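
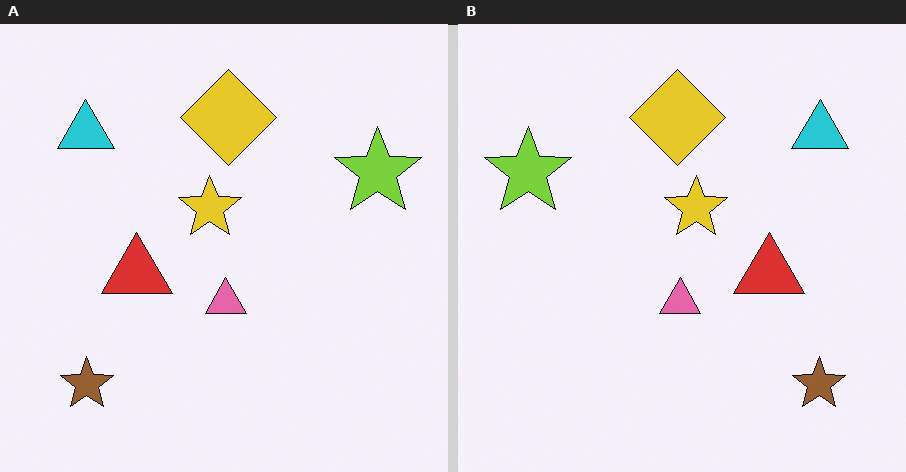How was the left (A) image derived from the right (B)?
The image was flipped horizontally (left ↔ right).

The lime star is in the top-left of the right (B) image and the top-right of the left (A) — shapes on opposite sides of the vertical midline have swapped in a mirror flip.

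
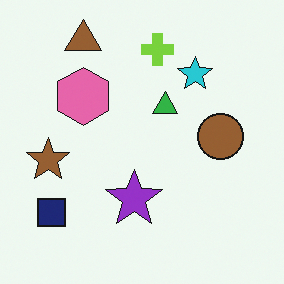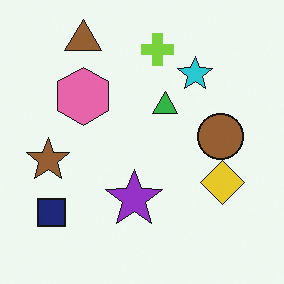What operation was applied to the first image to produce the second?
The transformation is: overlaid with an additional yellow diamond.

A yellow diamond appears in the second image that is absent from the first.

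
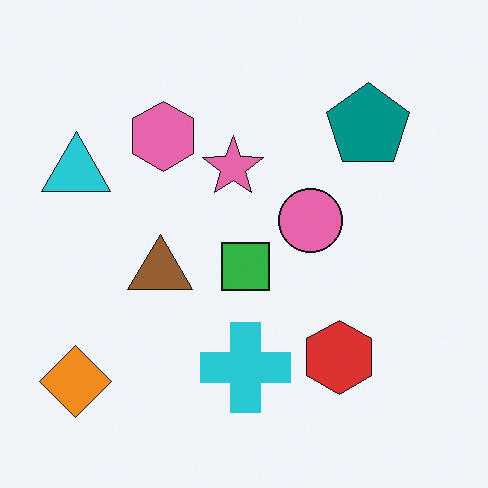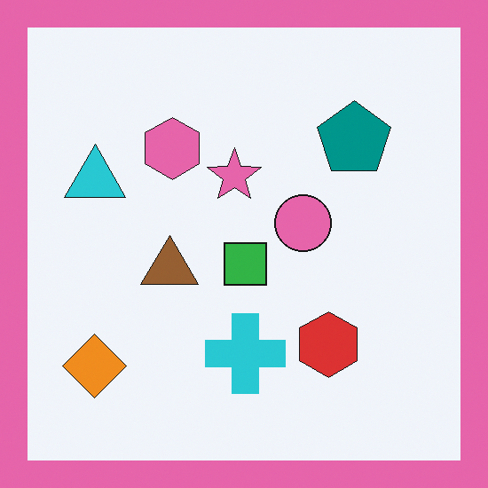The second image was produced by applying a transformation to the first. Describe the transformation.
The transformation is: framed with a pink border.

A solid pink frame runs around the edge of the second image, with the content slightly shrunk inside it.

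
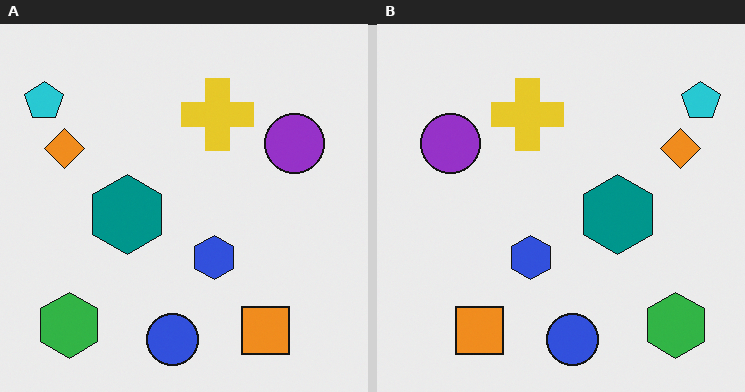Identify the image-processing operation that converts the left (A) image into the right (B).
Flipped horizontally (left ↔ right).

The cyan pentagon is in the top-left of the left (A) image and the top-right of the right (B) — shapes on opposite sides of the vertical midline have swapped in a mirror flip.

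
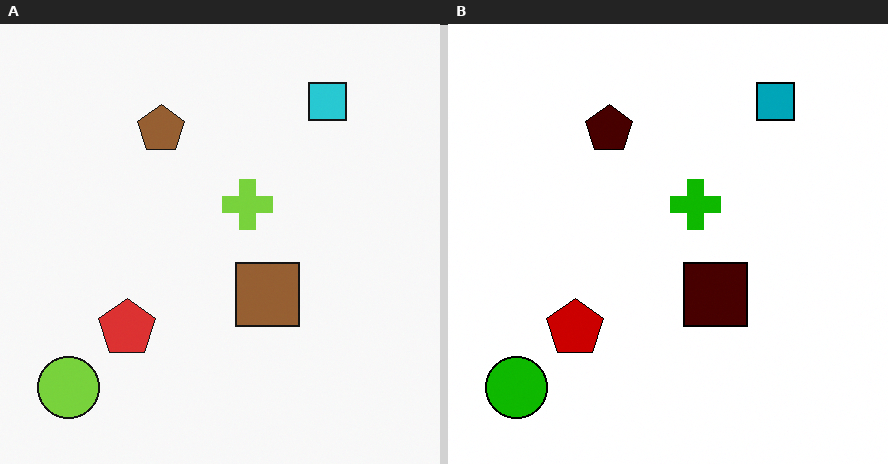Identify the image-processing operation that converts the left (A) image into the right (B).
The transformation is: given much higher contrast.

Tones are pushed away from mid-grey across the whole image — a global contrast change.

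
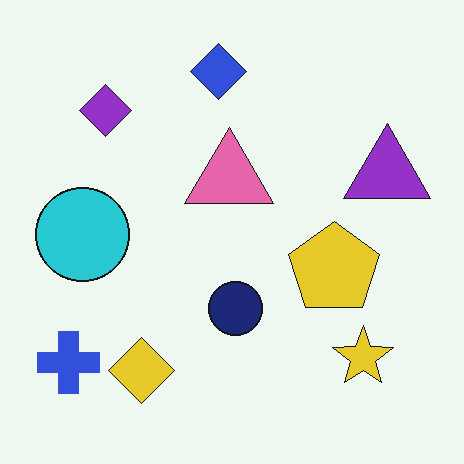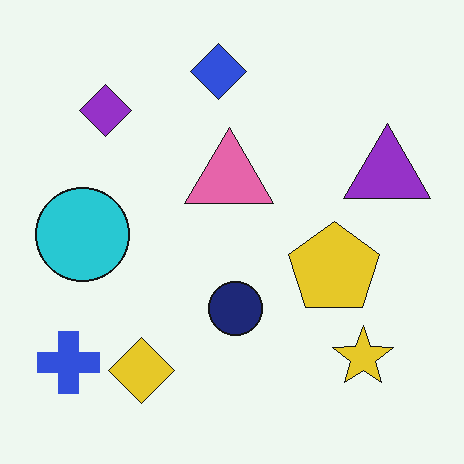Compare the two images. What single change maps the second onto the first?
The image was JPEG-compressed with visible artifacts.

Blocky 8×8 compression artifacts appear around shape edges and the flat background shows ringing — characteristic JPEG degradation.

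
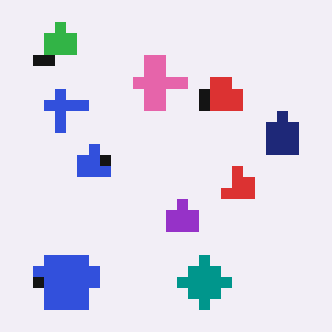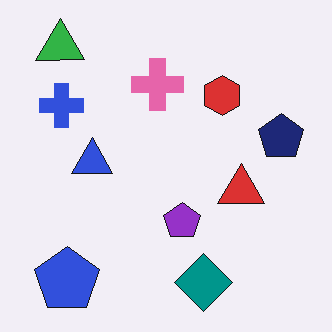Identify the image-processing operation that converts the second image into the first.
Heavily pixelated into large blocks.

Shapes are reduced to large square blocks; fine edges and outlines are lost — a downscale-then-upscale (mosaic) effect.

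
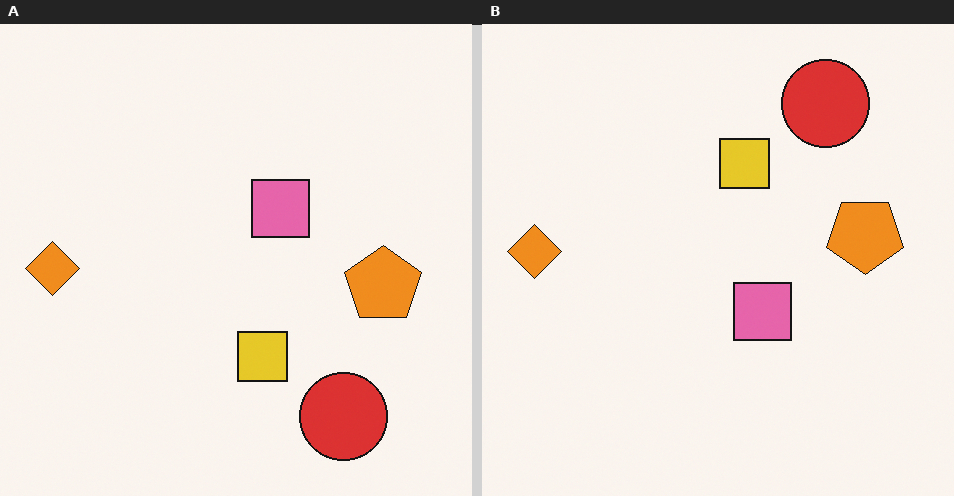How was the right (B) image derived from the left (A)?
It was flipped vertically (top ↔ bottom).

The red circle is in the bottom-right of the left (A) image and the top-right of the right (B) — shapes on opposite sides of the horizontal midline have swapped in a mirror flip.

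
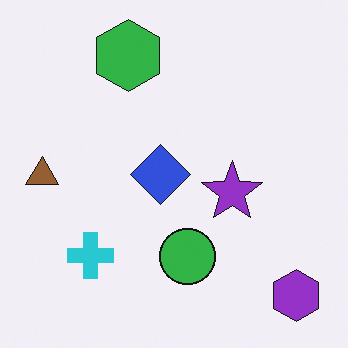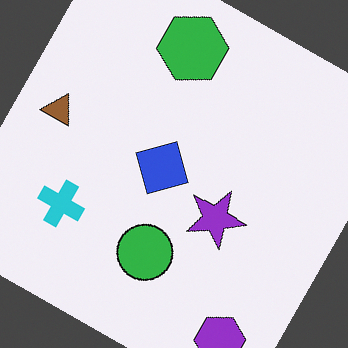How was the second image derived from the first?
Rotated clockwise by a clearly visible amount.

Every shape is tilted by the same angle and the image corners show triangular fill wedges — a whole-image rotation by a non-right angle.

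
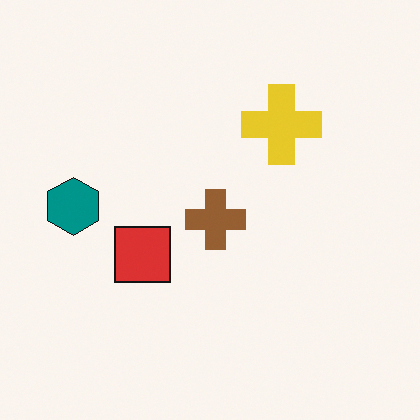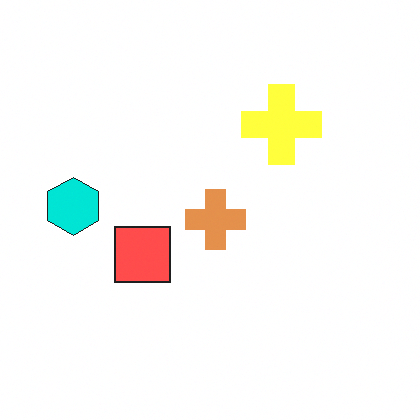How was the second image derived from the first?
It was substantially brightened.

Every pixel — background and shapes alike — is uniformly brightened.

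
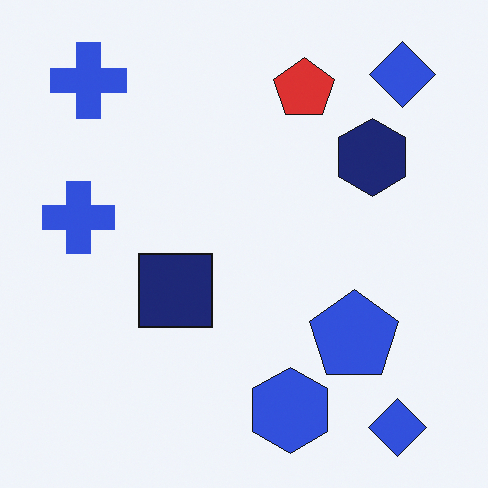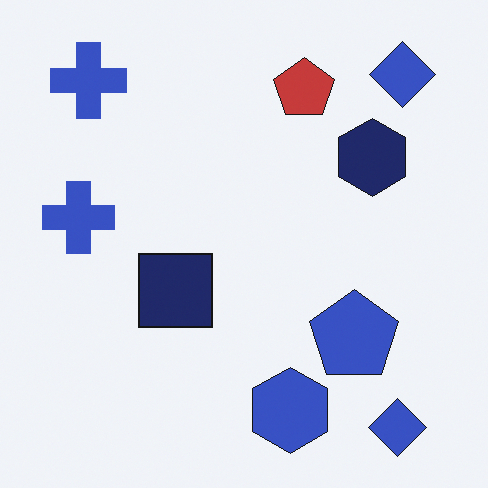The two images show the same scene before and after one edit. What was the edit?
This is the original image slightly desaturated.

All colors are more muted and greyish — a global saturation change.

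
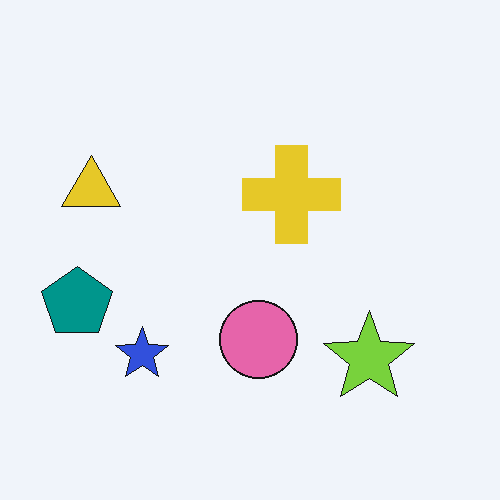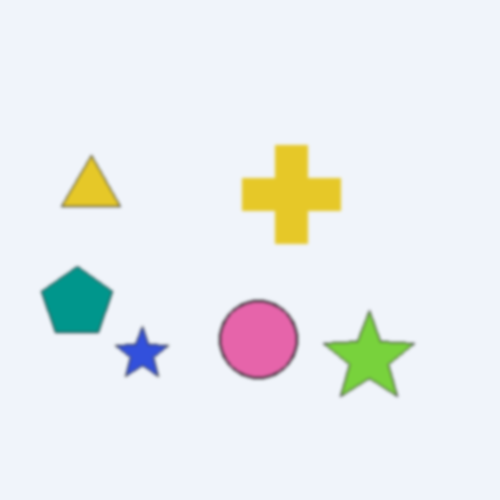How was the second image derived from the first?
The second image is the first lightly blurred.

Shape edges and outlines are uniformly softened across the whole image.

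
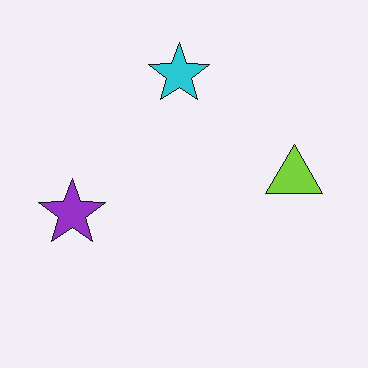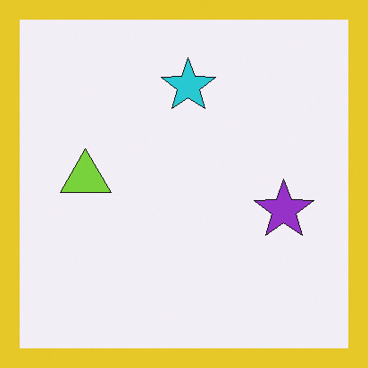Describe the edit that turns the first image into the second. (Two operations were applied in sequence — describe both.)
This is the original image flipped horizontally (left ↔ right), then framed with a yellow border.

The purple star is in the left of the first image and the right of the second — shapes on opposite sides of the vertical midline have swapped in a mirror flip. A solid yellow frame runs around the edge of the second image, with the content slightly shrunk inside it.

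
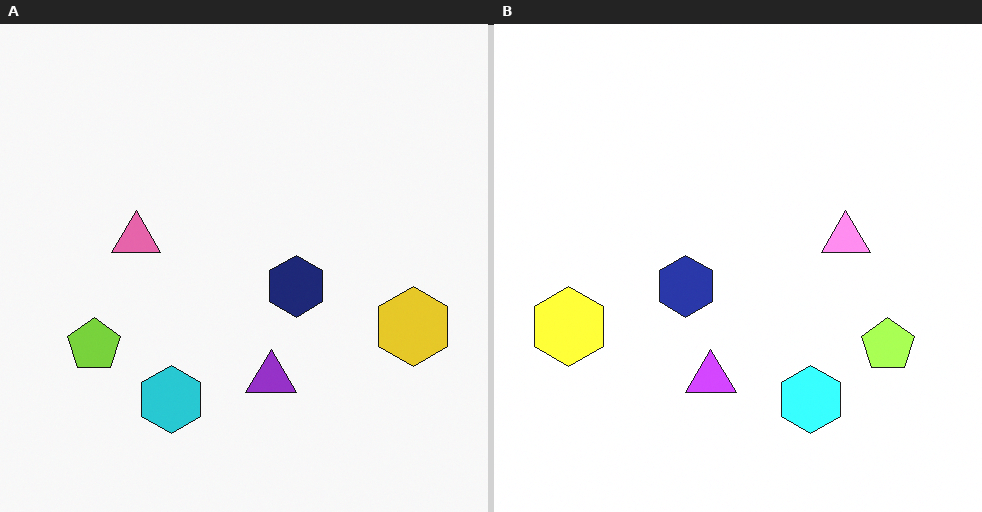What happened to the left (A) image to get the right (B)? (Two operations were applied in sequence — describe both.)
The transformation is: flipped horizontally (left ↔ right), then substantially brightened.

The yellow hexagon is in the right of the left (A) image and the left of the right (B) — shapes on opposite sides of the vertical midline have swapped in a mirror flip. Every pixel — background and shapes alike — is uniformly brightened.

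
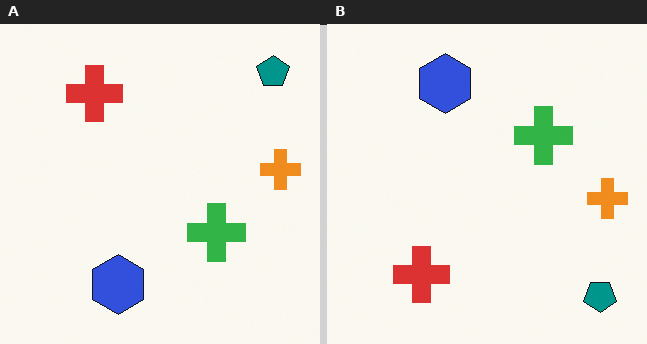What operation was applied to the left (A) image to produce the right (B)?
The transformation is: flipped vertically (top ↔ bottom).

The teal pentagon is in the top-right of the left (A) image and the bottom-right of the right (B) — shapes on opposite sides of the horizontal midline have swapped in a mirror flip.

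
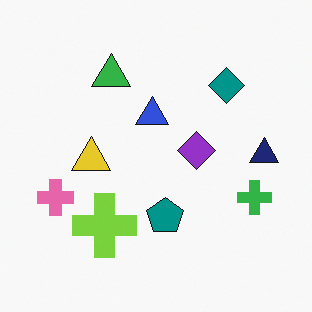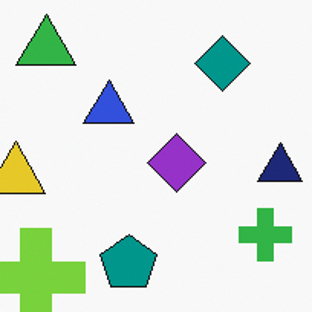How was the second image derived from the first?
The second image is the first cropped slightly and scaled back up.

The visible shapes are larger and the field of view is narrower; shapes near the original edges may be partly or wholly outside the frame — a crop-and-rescale.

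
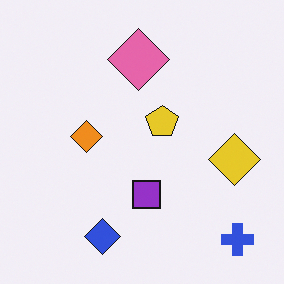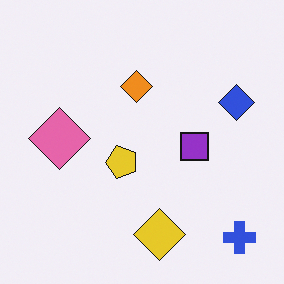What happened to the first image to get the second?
The image was transposed (reflected across the top-left ↔ bottom-right diagonal).

Shapes have swapped their row and column positions — what was in the top-right is now in the bottom-left — a diagonal reflection.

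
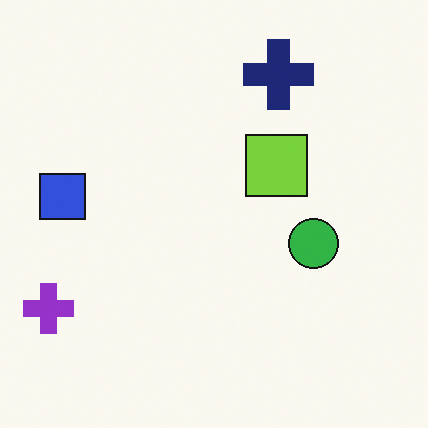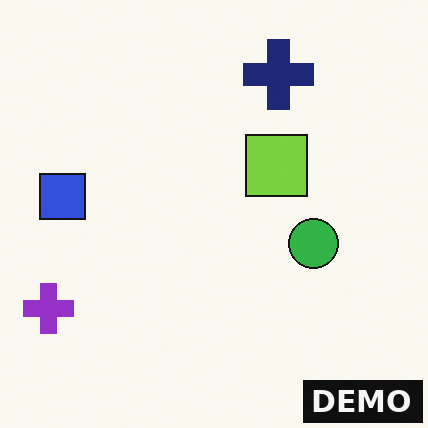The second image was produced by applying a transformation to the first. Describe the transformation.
The image was watermarked with the text "DEMO" in the lower-right corner.

A dark label reading "DEMO" appears in the lower-right corner.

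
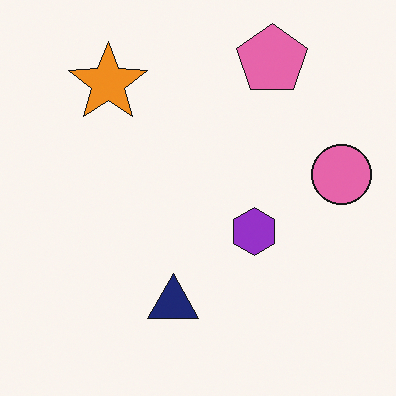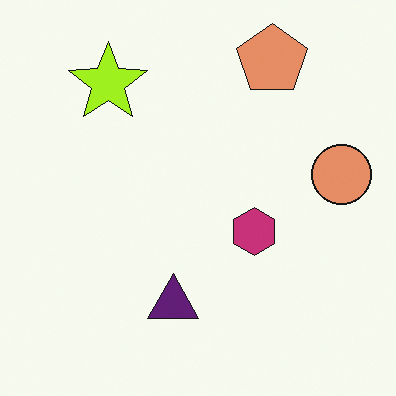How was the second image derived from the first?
The image was hue-shifted slightly.

Every shape's color has rotated by the same amount around the hue wheel — a uniform hue shift.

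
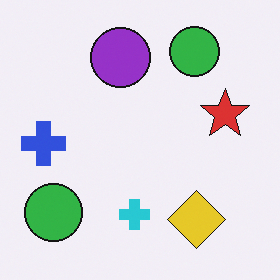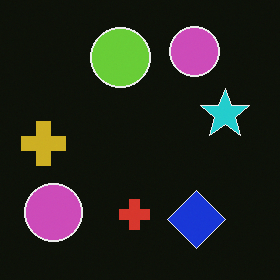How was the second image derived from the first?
Color-inverted (negative).

The light background has become dark and every shape's color is its complement — a photographic negative.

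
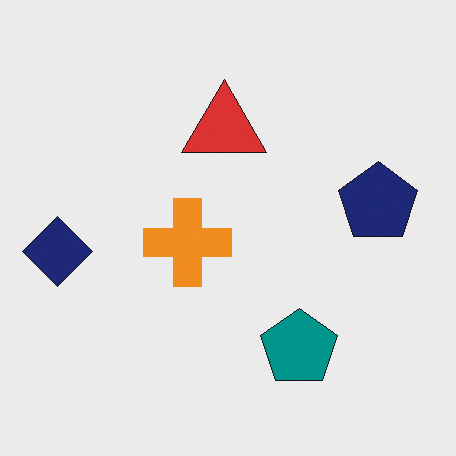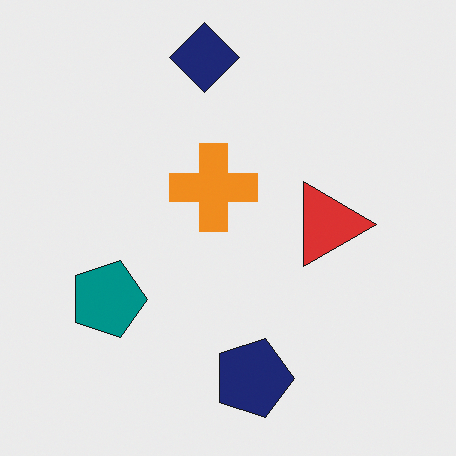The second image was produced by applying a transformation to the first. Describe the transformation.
This is the original image rotated 90° clockwise.

The navy diamond sits in the left of the first image and the top of the second — consistent with a whole-image 90° clockwise rotation.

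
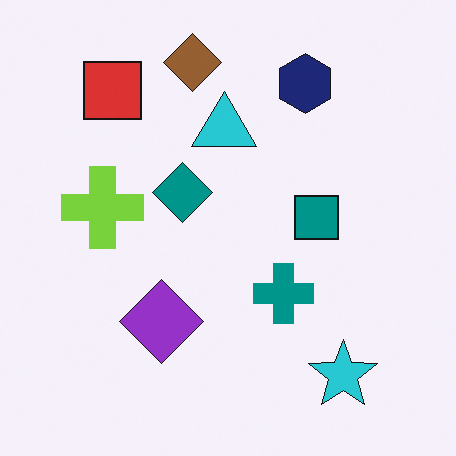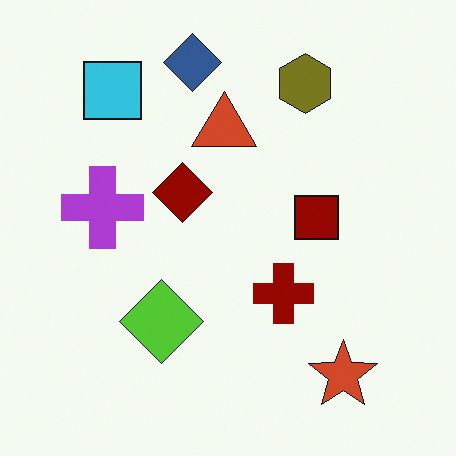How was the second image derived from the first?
The image was hue-shifted through roughly half the color wheel.

Every shape's color has rotated by the same amount around the hue wheel — a uniform hue shift.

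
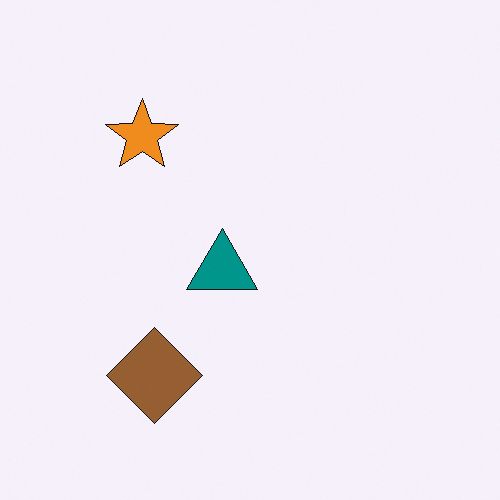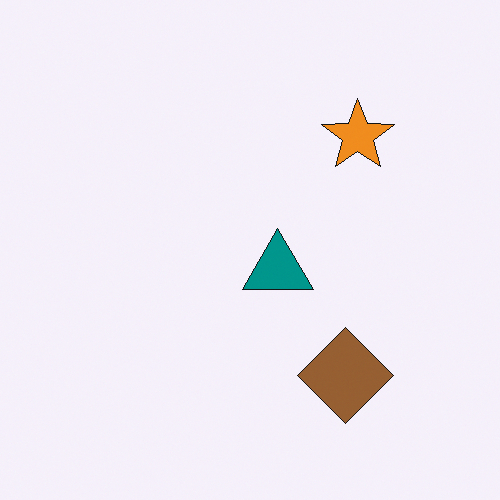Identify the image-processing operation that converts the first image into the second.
It was flipped horizontally (left ↔ right).

The orange star is in the top-left of the first image and the top-right of the second — shapes on opposite sides of the vertical midline have swapped in a mirror flip.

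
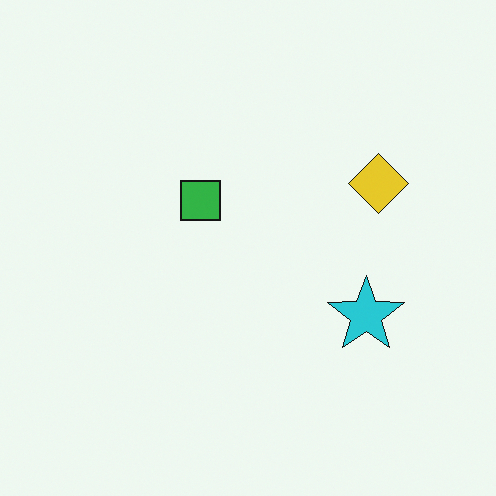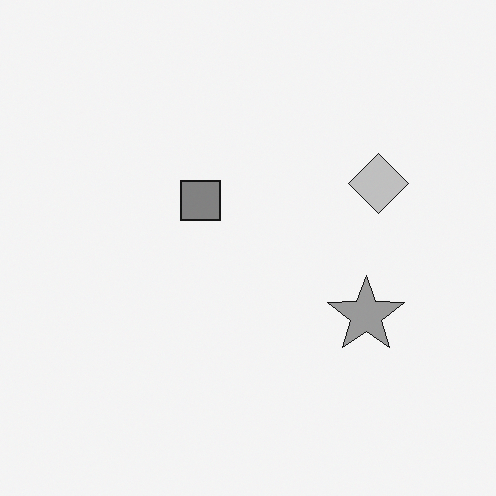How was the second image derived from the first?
The second image is the first converted to grayscale.

All color is removed — every shape is now a shade of grey.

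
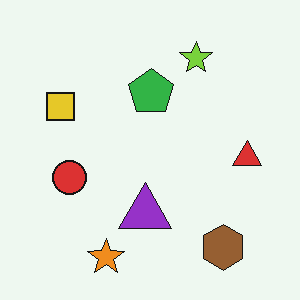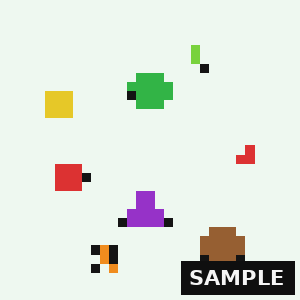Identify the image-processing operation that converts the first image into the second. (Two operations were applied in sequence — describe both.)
Coarsely pixelated, then watermarked with the text "SAMPLE" in the lower-right corner.

Shapes are reduced to large square blocks; fine edges and outlines are lost — a downscale-then-upscale (mosaic) effect. A dark label reading "SAMPLE" appears in the lower-right corner.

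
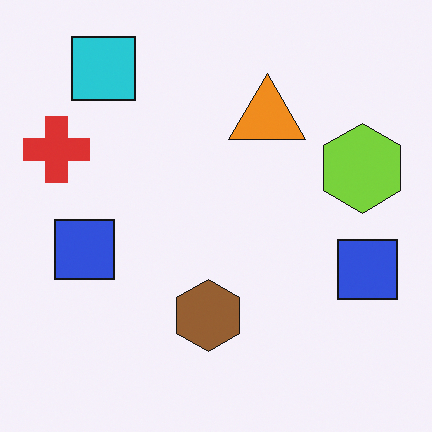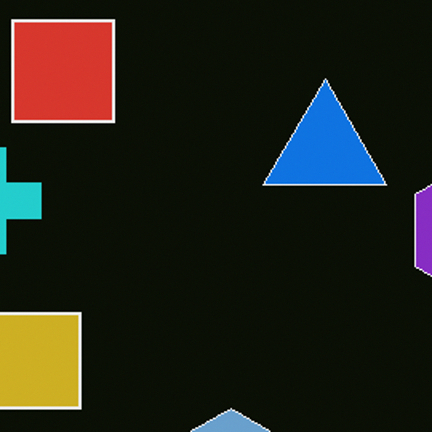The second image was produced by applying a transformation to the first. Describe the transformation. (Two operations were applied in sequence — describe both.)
The second image is the first color-inverted (negative), then cropped slightly and scaled back up.

The light background has become dark and every shape's color is its complement — a photographic negative. The visible shapes are larger and the field of view is narrower; shapes near the original edges may be partly or wholly outside the frame — a crop-and-rescale.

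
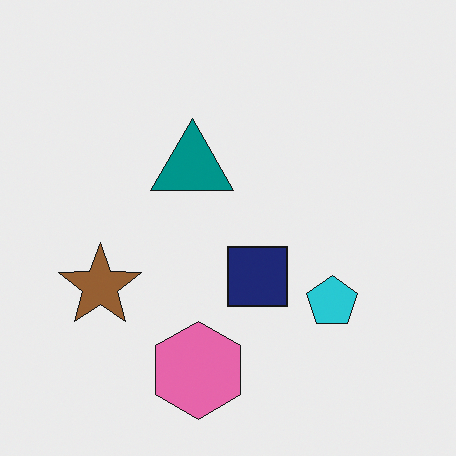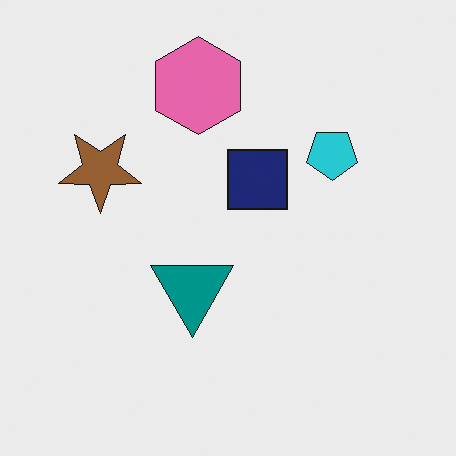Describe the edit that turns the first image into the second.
The transformation is: flipped vertically (top ↔ bottom).

The pink hexagon is in the bottom of the first image and the top of the second — shapes on opposite sides of the horizontal midline have swapped in a mirror flip.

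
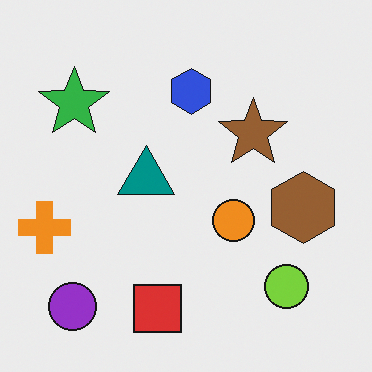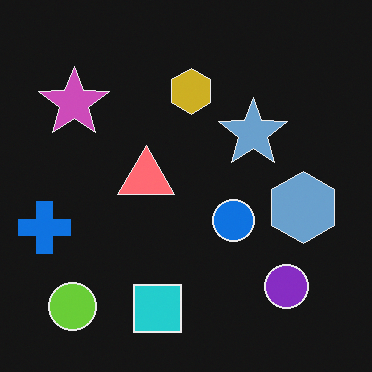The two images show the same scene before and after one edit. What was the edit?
The transformation is: color-inverted (negative).

The light background has become dark and every shape's color is its complement — a photographic negative.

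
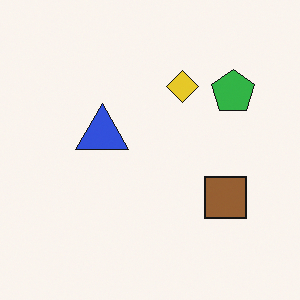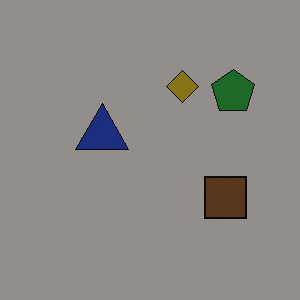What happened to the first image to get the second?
This is the original image darkened a lot.

Every pixel — background and shapes alike — is uniformly darkened.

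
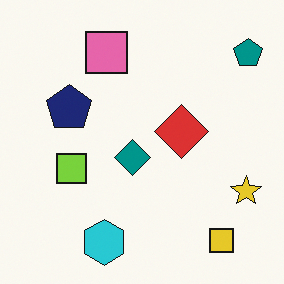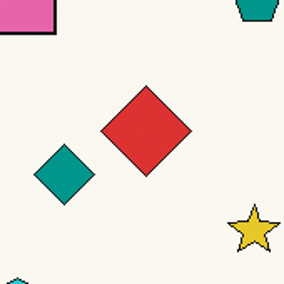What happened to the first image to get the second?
The second image is the first cropped tightly and scaled back up.

The visible shapes are larger and the field of view is narrower; shapes near the original edges may be partly or wholly outside the frame — a crop-and-rescale.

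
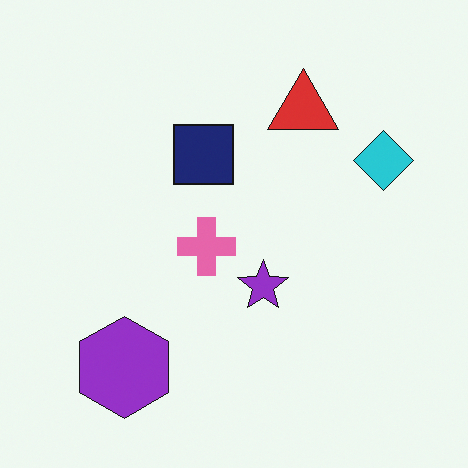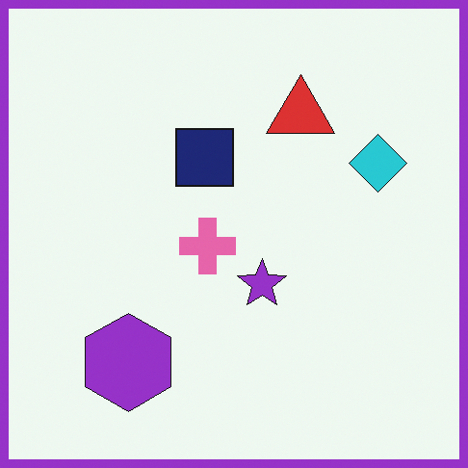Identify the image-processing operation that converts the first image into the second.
Framed with a purple border.

A solid purple frame runs around the edge of the second image, with the content slightly shrunk inside it.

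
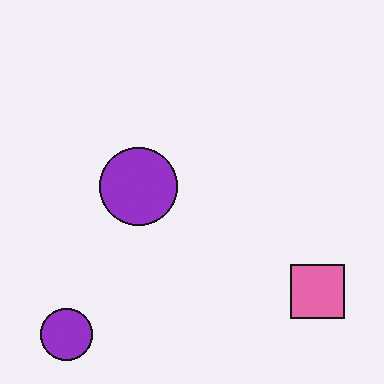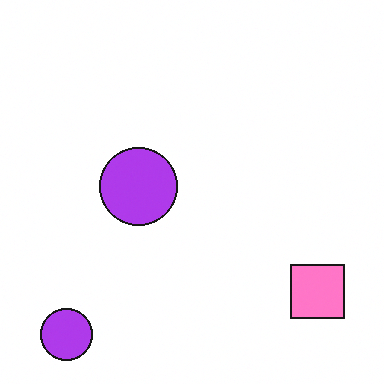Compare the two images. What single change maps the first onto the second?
Slightly brightened.

Every pixel — background and shapes alike — is uniformly brightened.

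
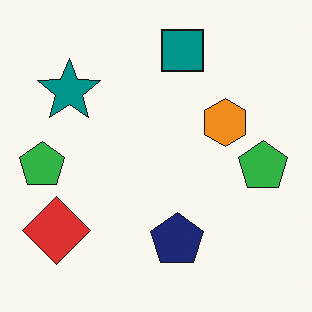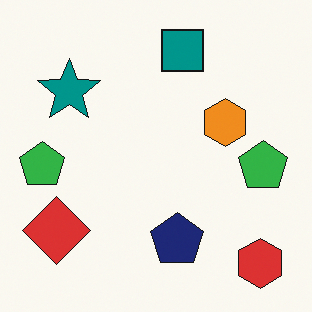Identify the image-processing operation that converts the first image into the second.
The image was overlaid with an additional red hexagon.

A red hexagon appears in the second image that is absent from the first.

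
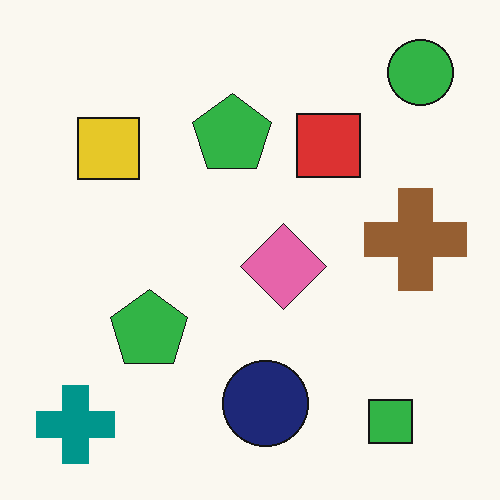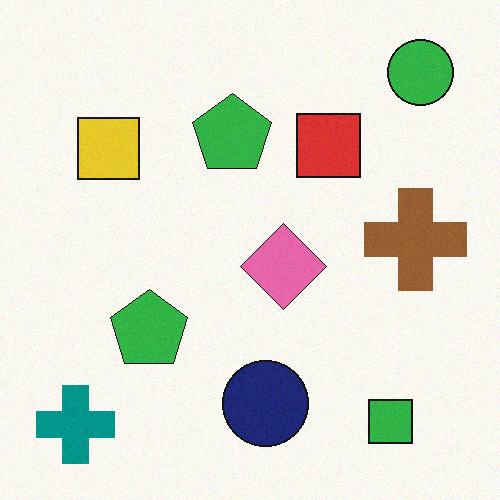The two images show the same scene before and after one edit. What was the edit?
This is the original image degraded with a light layer of grain.

Random speckle covers the whole image, including the flat background.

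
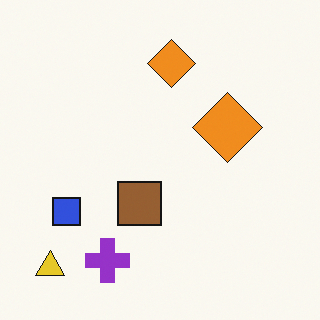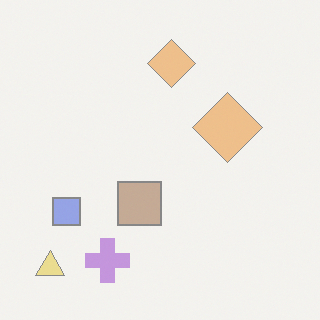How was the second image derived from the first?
It was washed out (contrast reduced).

Tones are pushed toward mid-grey across the whole image — a global contrast change.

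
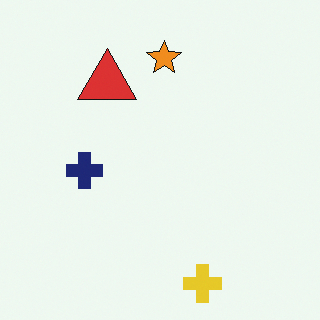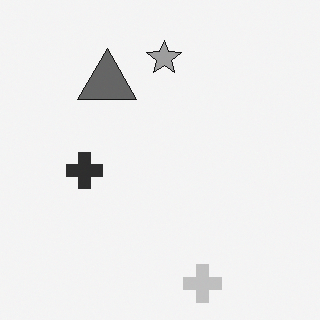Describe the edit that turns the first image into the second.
The second image is the first converted to grayscale.

All color is removed — every shape is now a shade of grey.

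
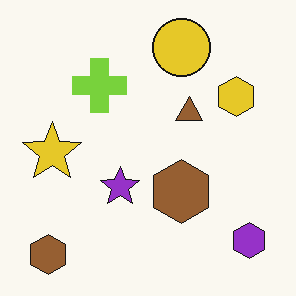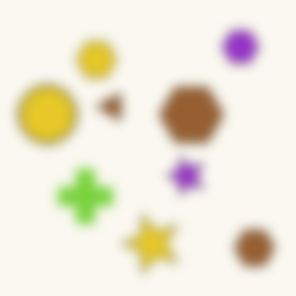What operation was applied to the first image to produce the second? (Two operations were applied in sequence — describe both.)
The second image is the first heavily blurred, then rotated 90° counter-clockwise.

Shape edges and outlines are uniformly softened across the whole image. The purple hexagon sits in the bottom-right of the first image and the top-right of the second — consistent with a whole-image 90° counter-clockwise rotation.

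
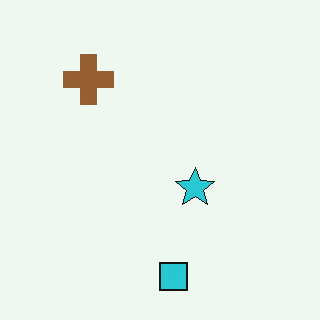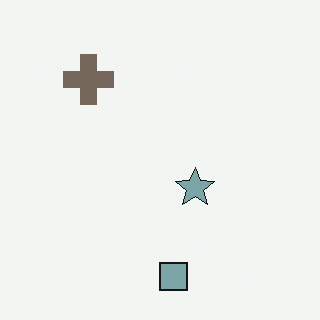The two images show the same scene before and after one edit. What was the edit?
The image was made much more muted (saturation change).

All colors are more muted and greyish — a global saturation change.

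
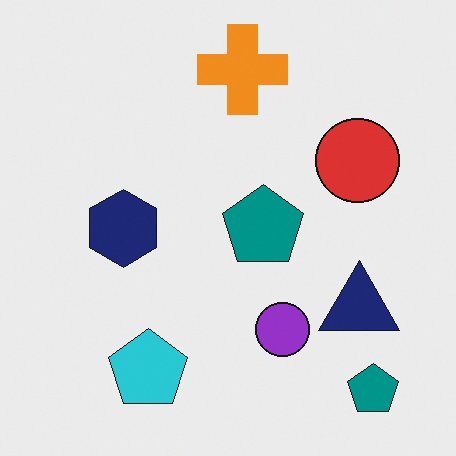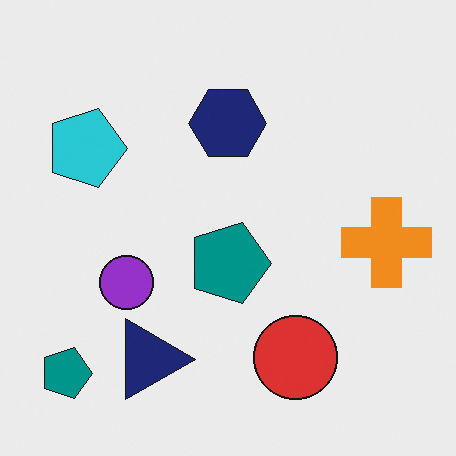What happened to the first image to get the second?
This is the original image rotated 90° clockwise.

The cyan pentagon sits in the bottom-left of the first image and the top-left of the second — consistent with a whole-image 90° clockwise rotation.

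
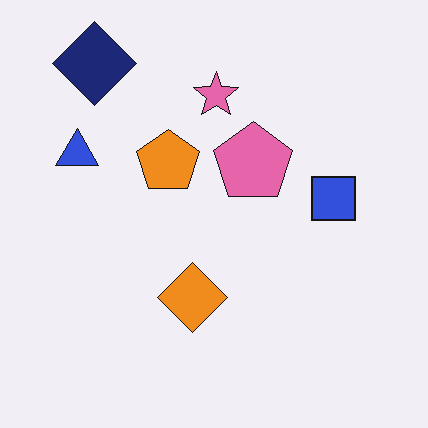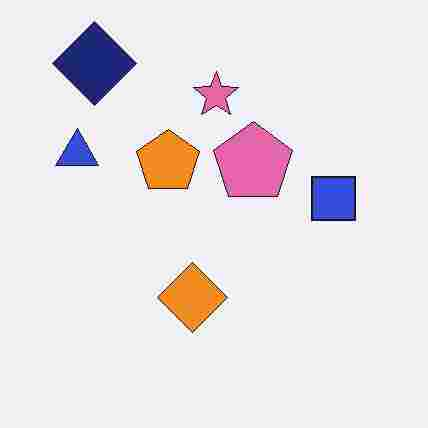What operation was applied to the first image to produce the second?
Heavily JPEG-compressed with obvious blocking artifacts.

Blocky 8×8 compression artifacts appear around shape edges and the flat background shows ringing — characteristic JPEG degradation.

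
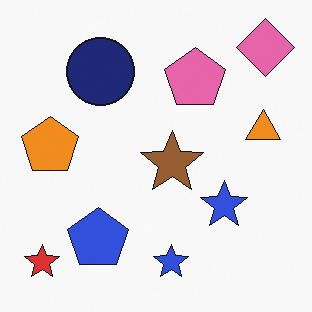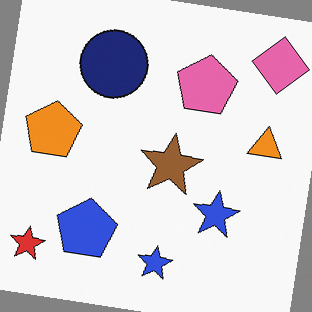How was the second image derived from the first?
The second image is the first rotated clockwise by a small amount.

Every shape is tilted by the same angle and the image corners show triangular fill wedges — a whole-image rotation by a non-right angle.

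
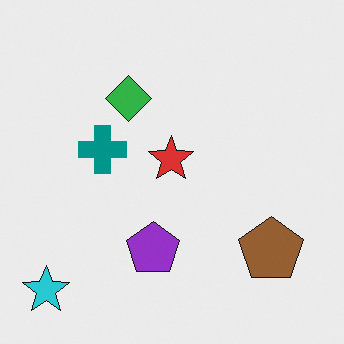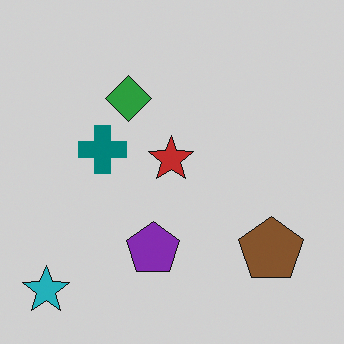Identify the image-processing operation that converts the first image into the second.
The transformation is: darkened a little.

Every pixel — background and shapes alike — is uniformly darkened.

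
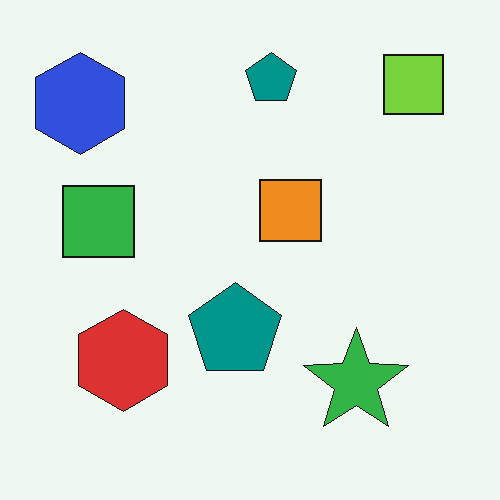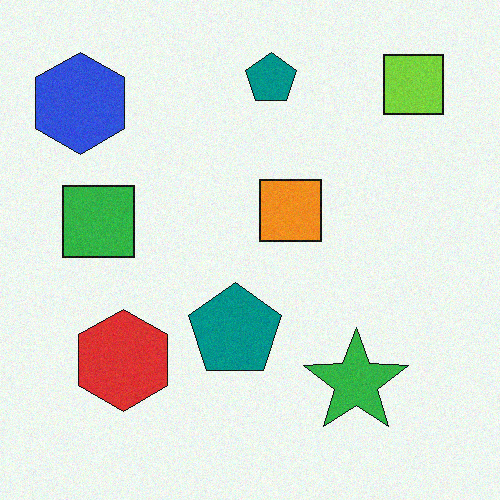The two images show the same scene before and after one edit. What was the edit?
The image was degraded with a light layer of grain.

Random speckle covers the whole image, including the flat background.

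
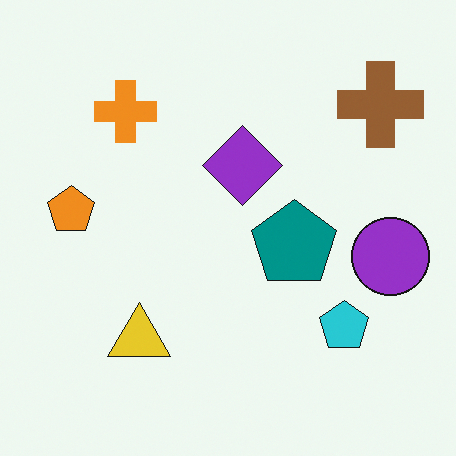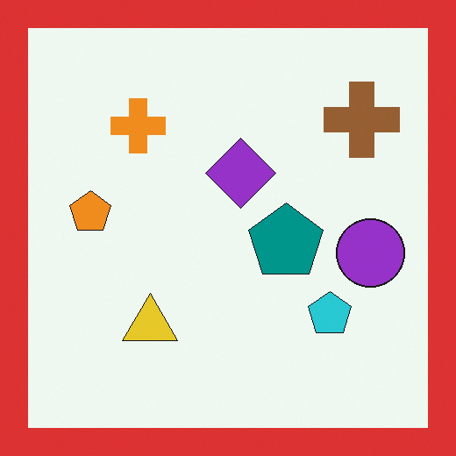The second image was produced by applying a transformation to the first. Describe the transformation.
The transformation is: framed with a red border.

A solid red frame runs around the edge of the second image, with the content slightly shrunk inside it.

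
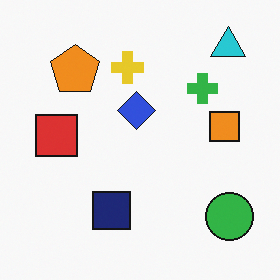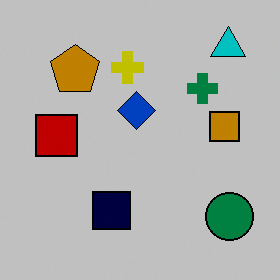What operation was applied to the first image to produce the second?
The transformation is: heavily posterized to just a handful of flat colors.

Each flat color has snapped to a coarser quantized level — most visibly, the near-white background has dropped to a flat grey.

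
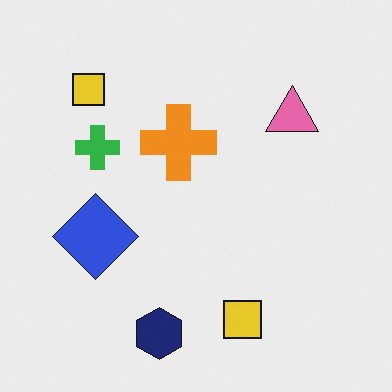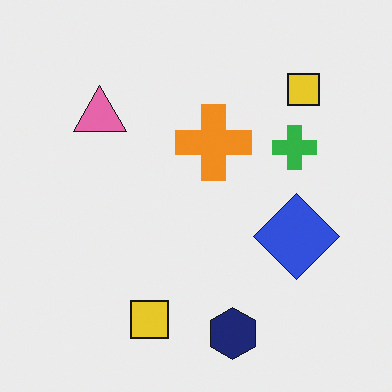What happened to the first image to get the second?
It was flipped horizontally (left ↔ right).

The blue diamond is in the left of the first image and the right of the second — shapes on opposite sides of the vertical midline have swapped in a mirror flip.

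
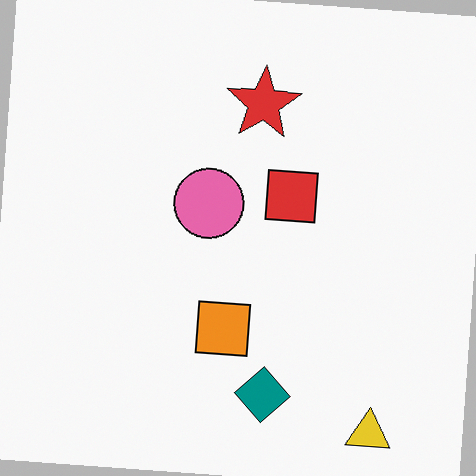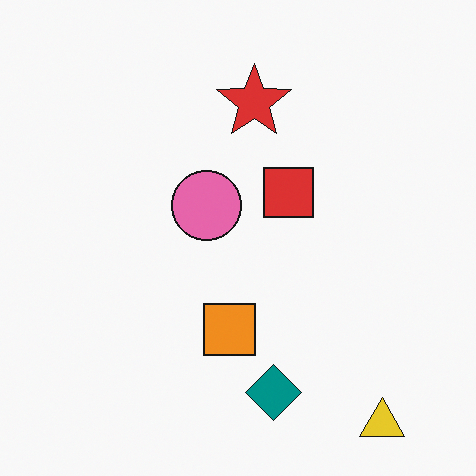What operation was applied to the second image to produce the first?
The transformation is: rotated clockwise by a small amount.

Every shape is tilted by the same angle and the image corners show triangular fill wedges — a whole-image rotation by a non-right angle.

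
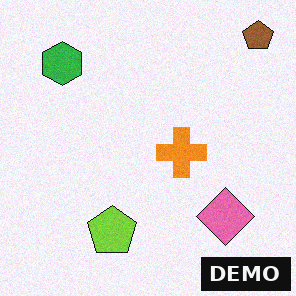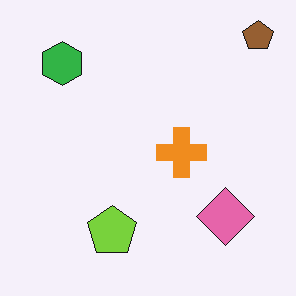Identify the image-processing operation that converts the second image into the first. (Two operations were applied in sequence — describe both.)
The image was degraded with subtle gaussian noise, then watermarked with the text "DEMO" in the lower-right corner.

Random speckle covers the whole image, including the flat background. A dark label reading "DEMO" appears in the lower-right corner.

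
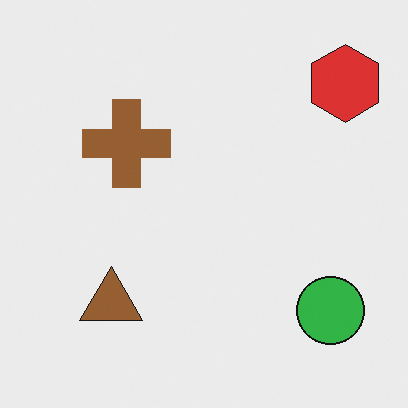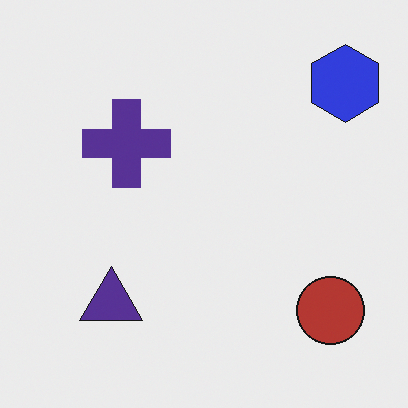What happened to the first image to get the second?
It was hue-shifted through roughly half the color wheel.

Every shape's color has rotated by the same amount around the hue wheel — a uniform hue shift.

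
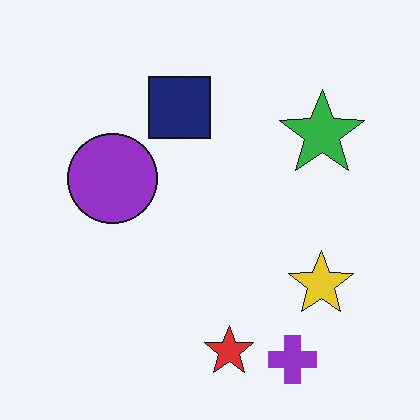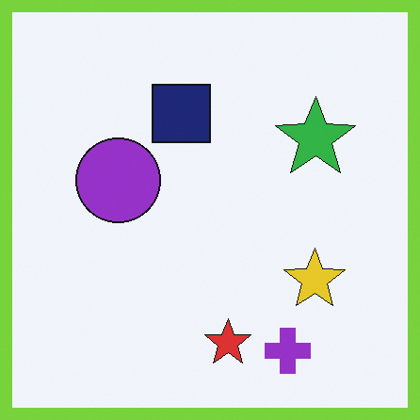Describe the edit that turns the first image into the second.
The second image is the first framed with a lime border.

A solid lime frame runs around the edge of the second image, with the content slightly shrunk inside it.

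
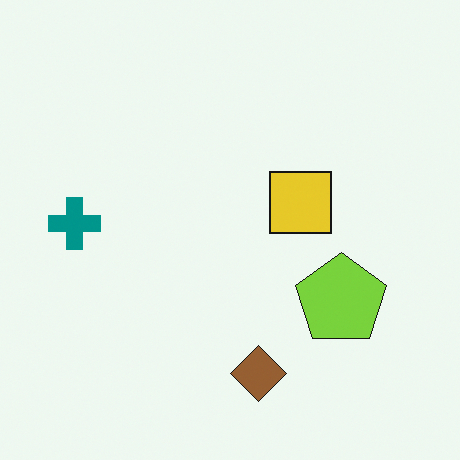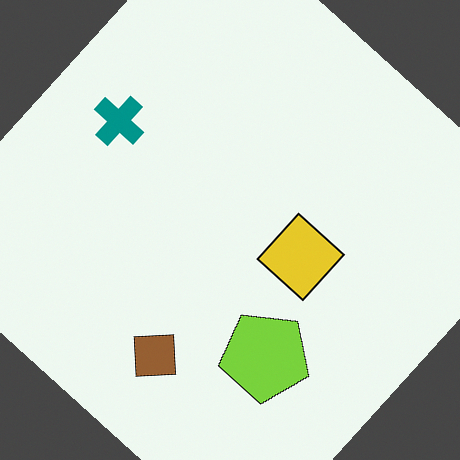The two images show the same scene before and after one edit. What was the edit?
This is the original image rotated clockwise by a large amount — several tens of degrees.

Every shape is tilted by the same angle and the image corners show triangular fill wedges — a whole-image rotation by a non-right angle.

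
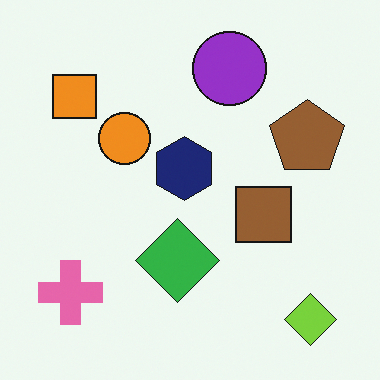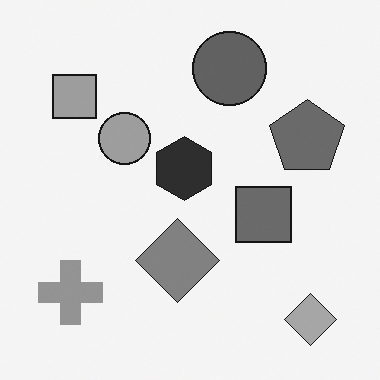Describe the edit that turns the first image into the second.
The second image is the first converted to grayscale.

All color is removed — every shape is now a shade of grey.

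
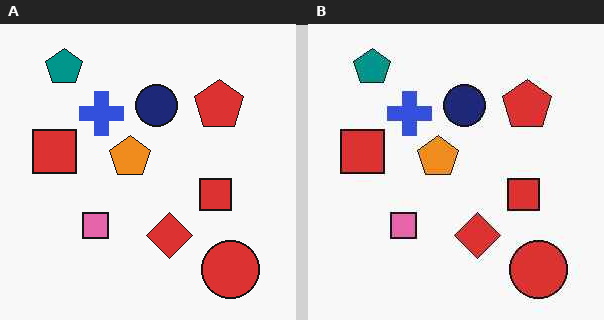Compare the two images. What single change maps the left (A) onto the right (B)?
The transformation is: JPEG-compressed with visible artifacts.

Blocky 8×8 compression artifacts appear around shape edges and the flat background shows ringing — characteristic JPEG degradation.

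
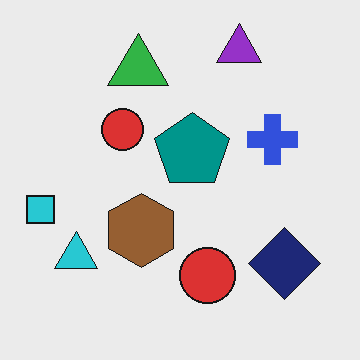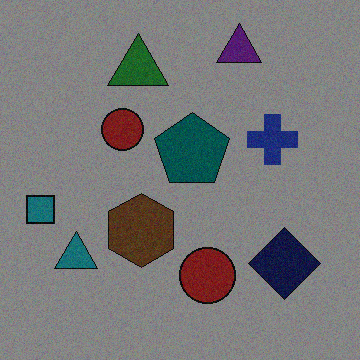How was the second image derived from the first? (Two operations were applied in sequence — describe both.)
This is the original image degraded with moderate additive noise, then darkened a lot.

Random speckle covers the whole image, including the flat background. Every pixel — background and shapes alike — is uniformly darkened.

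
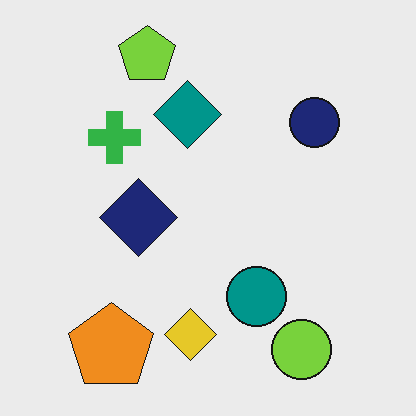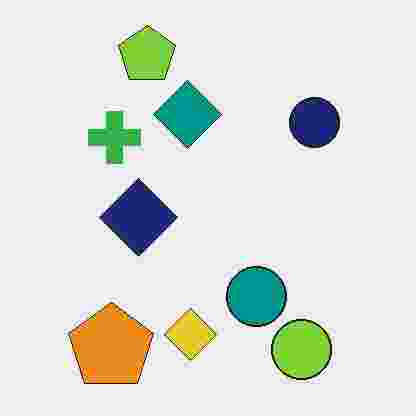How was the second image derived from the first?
The transformation is: degraded with heavy JPEG compression.

Blocky 8×8 compression artifacts appear around shape edges and the flat background shows ringing — characteristic JPEG degradation.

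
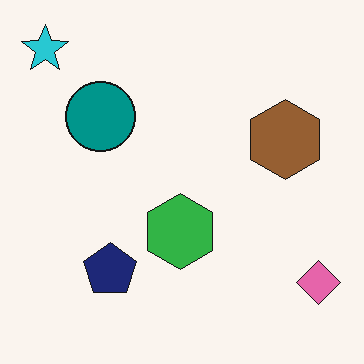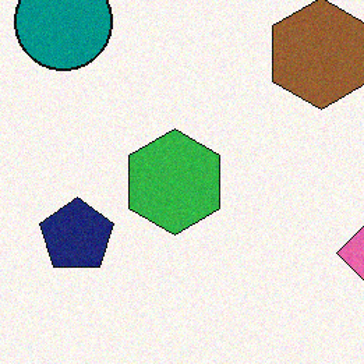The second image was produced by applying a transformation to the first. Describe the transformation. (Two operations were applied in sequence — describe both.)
The transformation is: degraded with a light layer of grain, then cropped slightly and scaled back up.

Random speckle covers the whole image, including the flat background. The visible shapes are larger and the field of view is narrower; shapes near the original edges may be partly or wholly outside the frame — a crop-and-rescale.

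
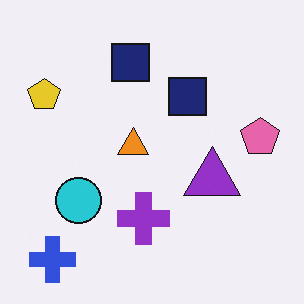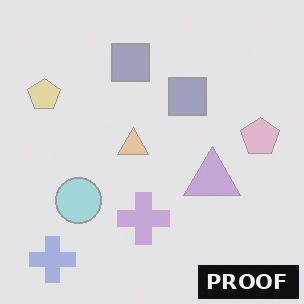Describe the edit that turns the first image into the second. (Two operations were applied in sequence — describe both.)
This is the original image washed out (contrast reduced), then watermarked with the text "PROOF" in the lower-right corner.

Tones are pushed toward mid-grey across the whole image — a global contrast change. A dark label reading "PROOF" appears in the lower-right corner.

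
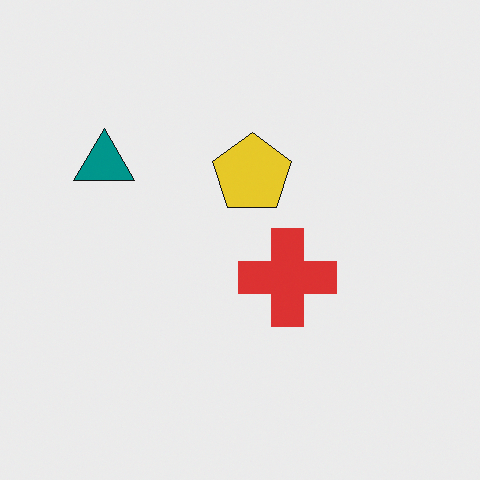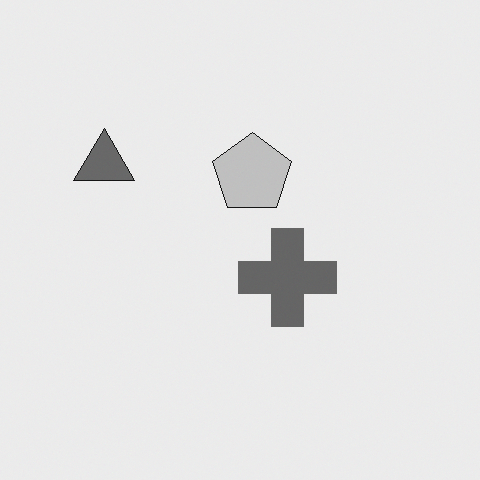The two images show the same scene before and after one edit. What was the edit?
Converted to grayscale.

All color is removed — every shape is now a shade of grey.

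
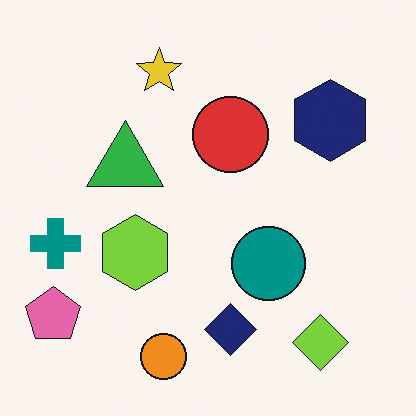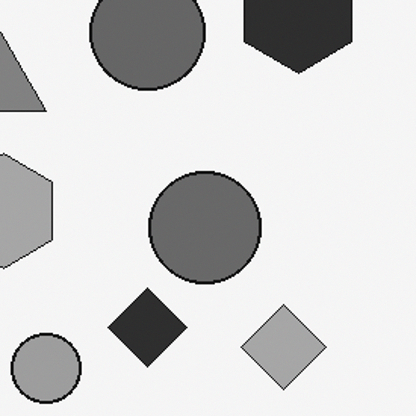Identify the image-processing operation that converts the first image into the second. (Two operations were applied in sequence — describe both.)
Converted to grayscale, then cropped slightly and scaled back up.

All color is removed — every shape is now a shade of grey. The visible shapes are larger and the field of view is narrower; shapes near the original edges may be partly or wholly outside the frame — a crop-and-rescale.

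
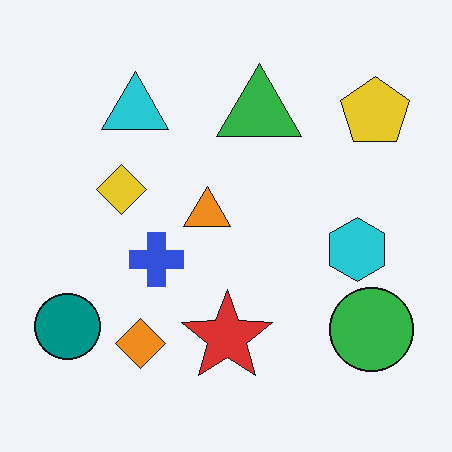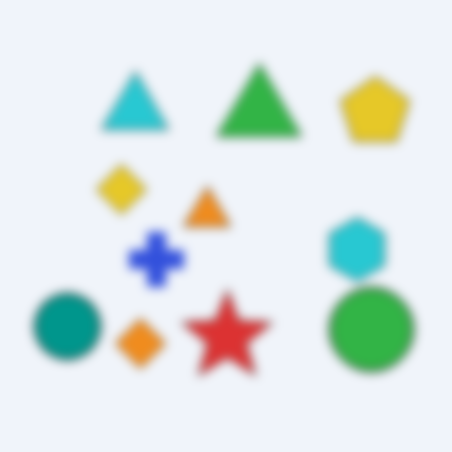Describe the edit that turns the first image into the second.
The transformation is: heavily blurred.

Shape edges and outlines are uniformly softened across the whole image.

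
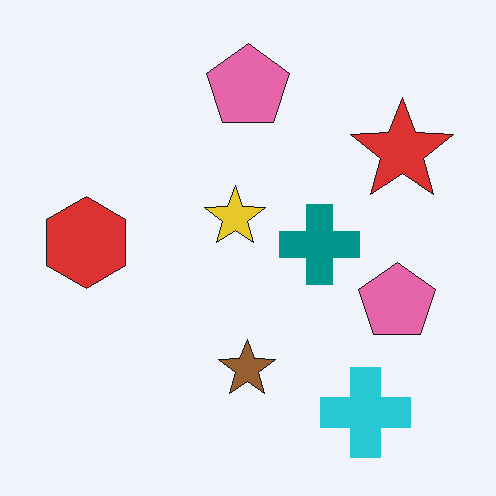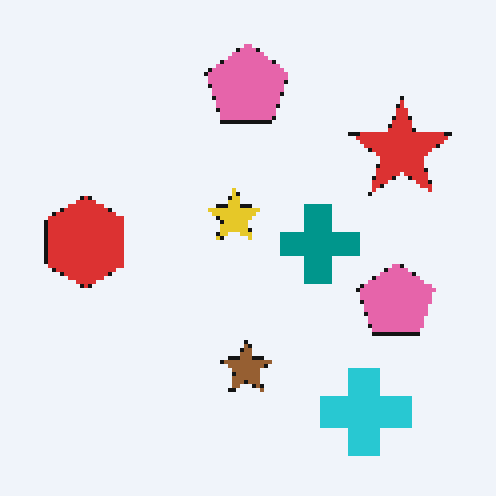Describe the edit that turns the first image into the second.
This is the original image mildly pixelated.

Shapes are reduced to large square blocks; fine edges and outlines are lost — a downscale-then-upscale (mosaic) effect.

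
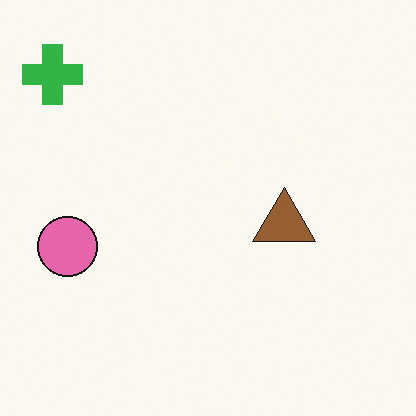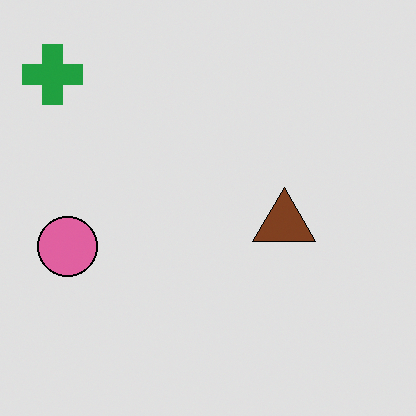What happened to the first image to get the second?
Moderately posterized.

Each flat color has snapped to a coarser quantized level — most visibly, the near-white background has dropped to a flat grey.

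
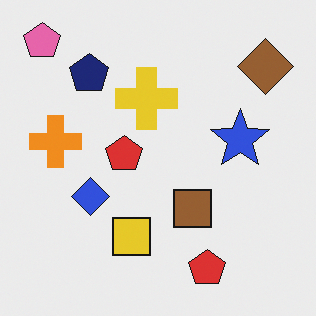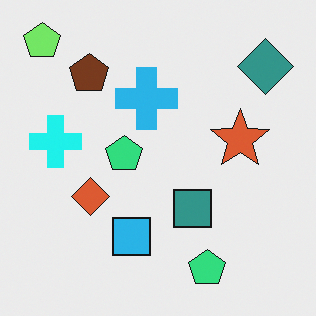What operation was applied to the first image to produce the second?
This is the original image hue-shifted noticeably.

Every shape's color has rotated by the same amount around the hue wheel — a uniform hue shift.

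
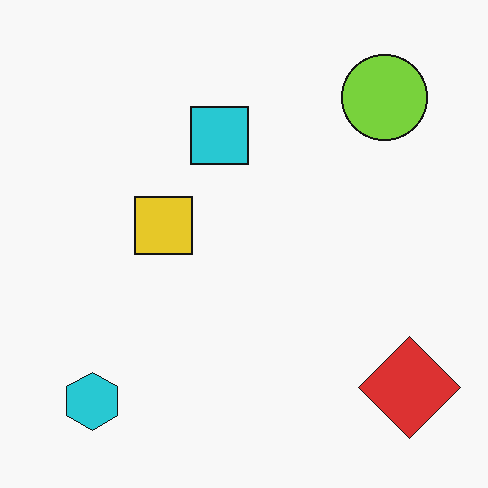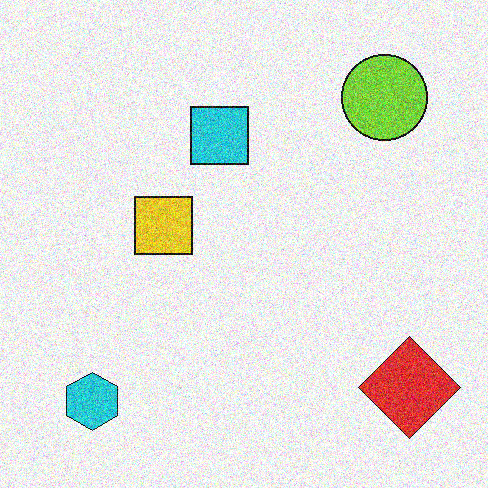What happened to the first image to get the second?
This is the original image degraded with strong gaussian noise.

Random speckle covers the whole image, including the flat background.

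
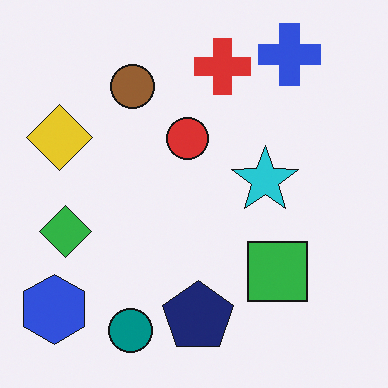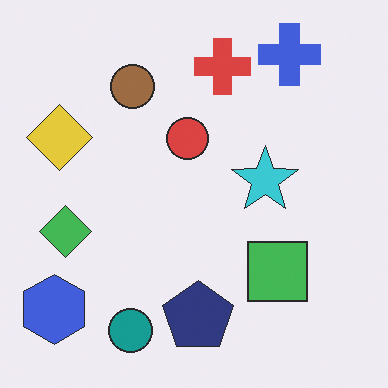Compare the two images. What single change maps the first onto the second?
This is the original image given slightly reduced contrast.

Tones are pushed toward mid-grey across the whole image — a global contrast change.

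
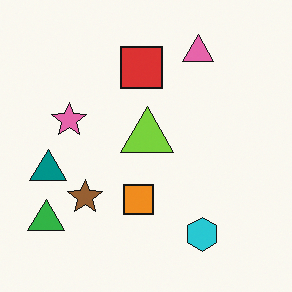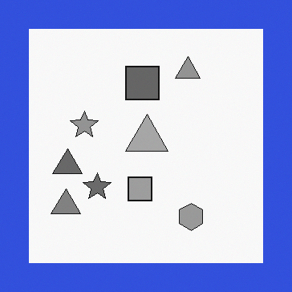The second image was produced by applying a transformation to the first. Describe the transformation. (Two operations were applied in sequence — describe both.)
It was converted to grayscale, then framed with a blue border.

All color is removed — every shape is now a shade of grey. A solid blue frame runs around the edge of the second image, with the content slightly shrunk inside it.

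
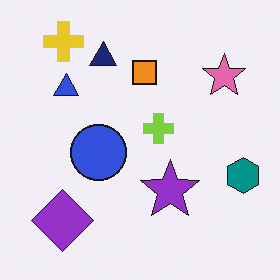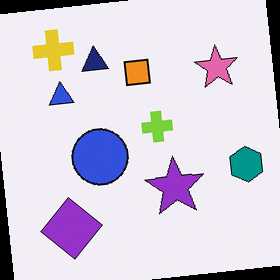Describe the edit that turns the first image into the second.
Rotated counter-clockwise by a slight angle.

Every shape is tilted by the same angle and the image corners show triangular fill wedges — a whole-image rotation by a non-right angle.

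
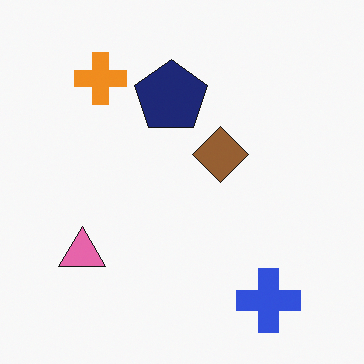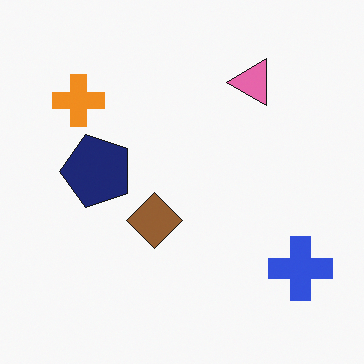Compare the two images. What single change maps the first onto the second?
The transformation is: transposed (reflected across the top-left ↔ bottom-right diagonal).

Shapes have swapped their row and column positions — what was in the top-right is now in the bottom-left — a diagonal reflection.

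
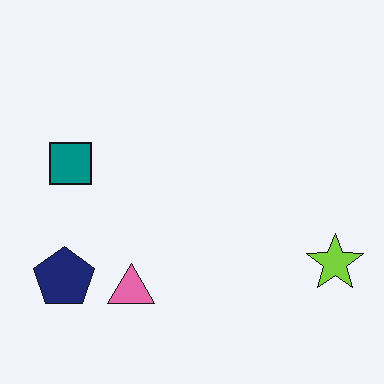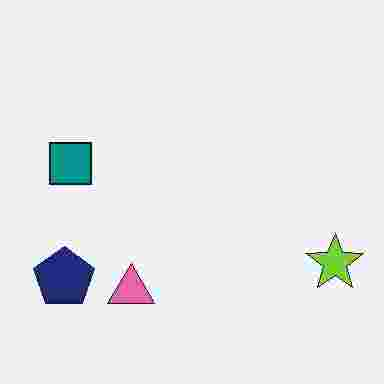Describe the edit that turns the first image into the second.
The transformation is: degraded with heavy JPEG compression.

Blocky 8×8 compression artifacts appear around shape edges and the flat background shows ringing — characteristic JPEG degradation.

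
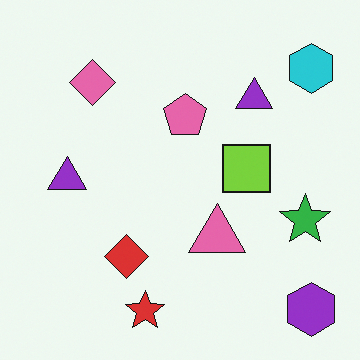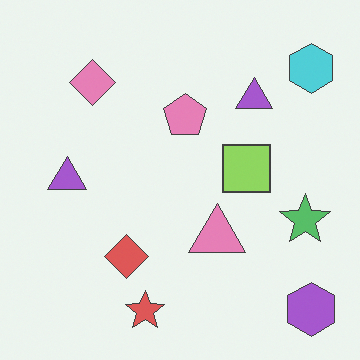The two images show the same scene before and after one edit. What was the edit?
This is the original image given slightly reduced contrast.

Tones are pushed toward mid-grey across the whole image — a global contrast change.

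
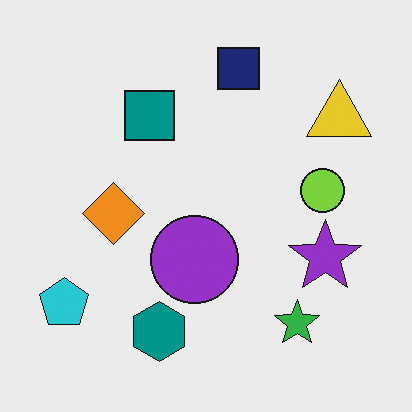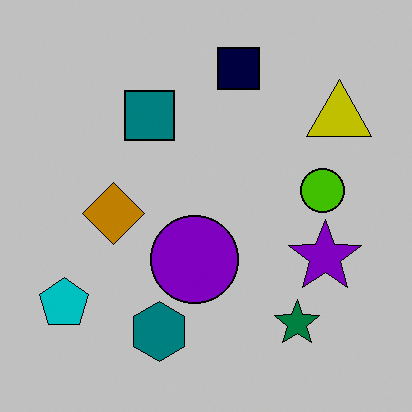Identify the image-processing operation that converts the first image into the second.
The transformation is: heavily posterized to just a handful of flat colors.

Each flat color has snapped to a coarser quantized level — most visibly, the near-white background has dropped to a flat grey.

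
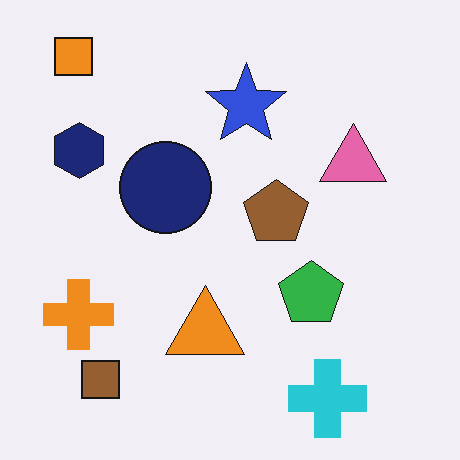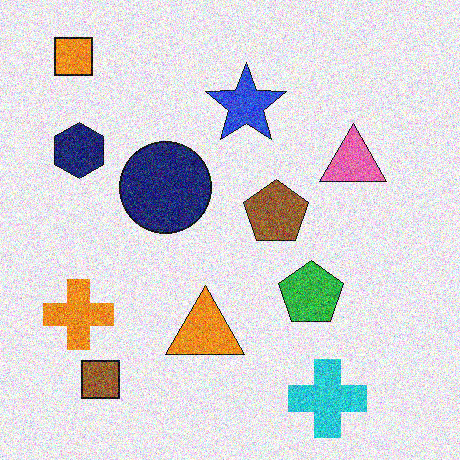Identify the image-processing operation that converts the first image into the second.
This is the original image degraded with a thick layer of grain.

Random speckle covers the whole image, including the flat background.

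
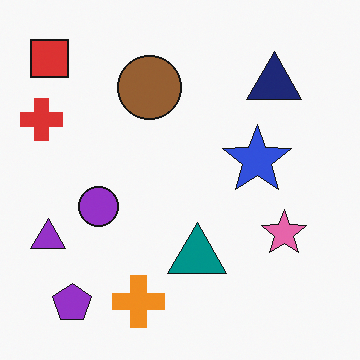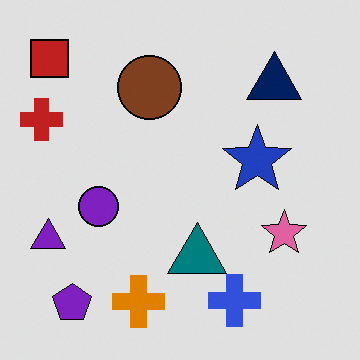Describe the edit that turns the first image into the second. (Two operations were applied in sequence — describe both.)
Moderately posterized, then overlaid with an additional blue cross.

Each flat color has snapped to a coarser quantized level — most visibly, the near-white background has dropped to a flat grey. A blue cross appears in the second image that is absent from the first.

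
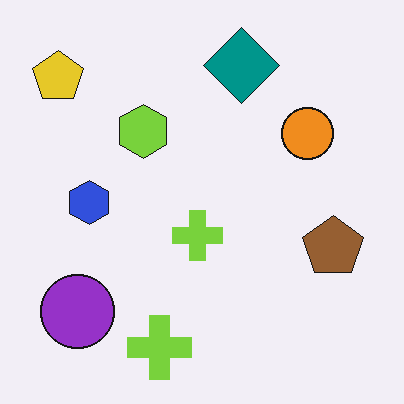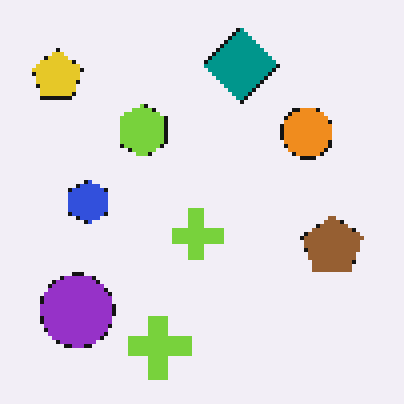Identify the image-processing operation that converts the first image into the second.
Lightly pixelated (a mild mosaic effect).

Shapes are reduced to large square blocks; fine edges and outlines are lost — a downscale-then-upscale (mosaic) effect.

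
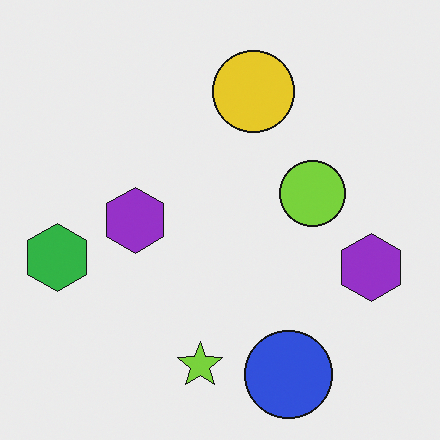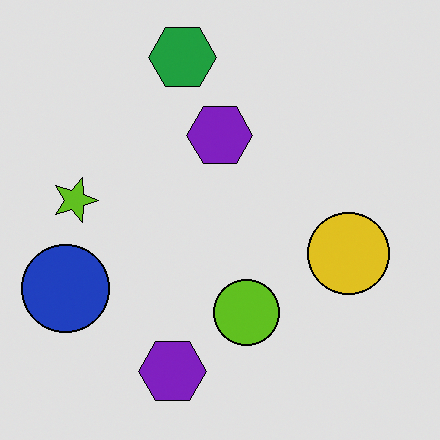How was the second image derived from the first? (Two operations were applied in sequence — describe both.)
The transformation is: posterized to a reduced palette, then rotated 90° clockwise.

Each flat color has snapped to a coarser quantized level — most visibly, the near-white background has dropped to a flat grey. The blue circle sits in the bottom of the first image and the left of the second — consistent with a whole-image 90° clockwise rotation.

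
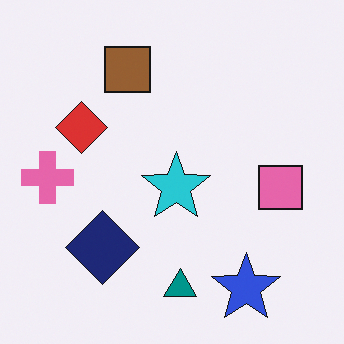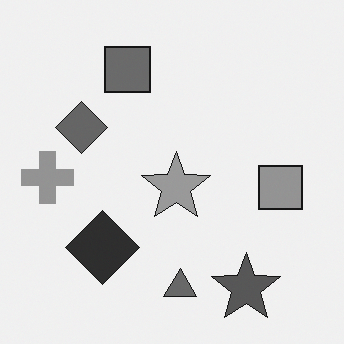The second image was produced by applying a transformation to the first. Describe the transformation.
The image was converted to grayscale.

All color is removed — every shape is now a shade of grey.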